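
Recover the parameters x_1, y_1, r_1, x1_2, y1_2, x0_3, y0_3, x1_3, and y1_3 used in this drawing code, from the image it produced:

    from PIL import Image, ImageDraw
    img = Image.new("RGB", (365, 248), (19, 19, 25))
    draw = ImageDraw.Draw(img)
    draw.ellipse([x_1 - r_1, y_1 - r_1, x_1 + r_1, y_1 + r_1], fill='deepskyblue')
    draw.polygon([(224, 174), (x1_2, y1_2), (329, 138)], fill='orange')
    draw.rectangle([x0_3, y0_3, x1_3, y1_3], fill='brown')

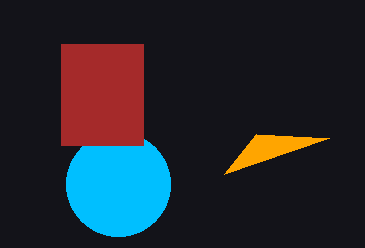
x_1 = 118, y_1 = 184, r_1 = 52, x1_2 = 256, y1_2 = 134, x0_3 = 61, y0_3 = 44, x1_3 = 143, y1_3 = 145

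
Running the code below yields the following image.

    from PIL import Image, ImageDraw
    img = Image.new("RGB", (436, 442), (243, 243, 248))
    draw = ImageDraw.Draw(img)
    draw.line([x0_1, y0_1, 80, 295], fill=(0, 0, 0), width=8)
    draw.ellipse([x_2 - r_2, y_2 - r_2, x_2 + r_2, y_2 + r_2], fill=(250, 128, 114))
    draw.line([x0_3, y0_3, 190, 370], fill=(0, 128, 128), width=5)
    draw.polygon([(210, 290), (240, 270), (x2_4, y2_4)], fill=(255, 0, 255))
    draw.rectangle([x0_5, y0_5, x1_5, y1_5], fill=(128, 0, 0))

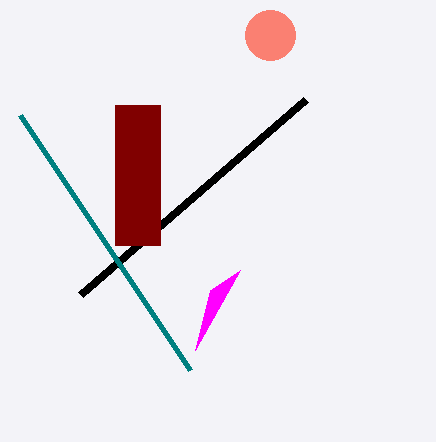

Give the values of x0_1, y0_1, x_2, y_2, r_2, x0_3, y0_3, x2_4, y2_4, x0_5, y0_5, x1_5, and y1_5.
x0_1 = 305, y0_1 = 100, x_2 = 270, y_2 = 35, r_2 = 25, x0_3 = 20, y0_3 = 115, x2_4 = 195, y2_4 = 350, x0_5 = 115, y0_5 = 105, x1_5 = 160, y1_5 = 245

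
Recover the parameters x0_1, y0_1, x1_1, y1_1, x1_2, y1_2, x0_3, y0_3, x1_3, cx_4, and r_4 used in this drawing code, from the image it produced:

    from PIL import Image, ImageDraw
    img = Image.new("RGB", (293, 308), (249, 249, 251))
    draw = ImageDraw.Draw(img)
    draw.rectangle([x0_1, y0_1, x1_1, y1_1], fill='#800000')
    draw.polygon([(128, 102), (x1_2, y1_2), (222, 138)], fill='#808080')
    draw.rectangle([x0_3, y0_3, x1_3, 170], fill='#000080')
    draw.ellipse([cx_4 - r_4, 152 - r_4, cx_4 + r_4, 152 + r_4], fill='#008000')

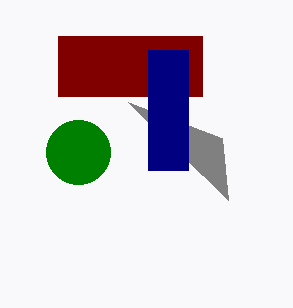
x0_1 = 58, y0_1 = 36, x1_1 = 202, y1_1 = 96, x1_2 = 228, y1_2 = 200, x0_3 = 148, y0_3 = 50, x1_3 = 188, cx_4 = 78, r_4 = 32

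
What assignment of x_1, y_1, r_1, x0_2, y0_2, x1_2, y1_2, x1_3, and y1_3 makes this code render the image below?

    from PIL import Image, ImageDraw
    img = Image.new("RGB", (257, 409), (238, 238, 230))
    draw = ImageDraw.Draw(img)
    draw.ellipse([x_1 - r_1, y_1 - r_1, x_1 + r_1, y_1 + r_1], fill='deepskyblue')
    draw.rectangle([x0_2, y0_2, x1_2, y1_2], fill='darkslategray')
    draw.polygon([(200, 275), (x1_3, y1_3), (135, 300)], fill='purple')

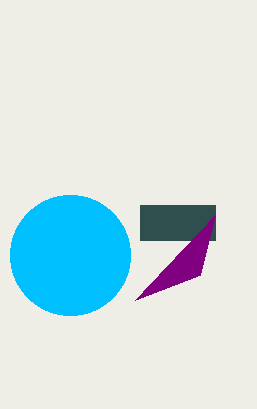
x_1 = 70; y_1 = 255; r_1 = 60; x0_2 = 140; y0_2 = 205; x1_2 = 215; y1_2 = 240; x1_3 = 215; y1_3 = 215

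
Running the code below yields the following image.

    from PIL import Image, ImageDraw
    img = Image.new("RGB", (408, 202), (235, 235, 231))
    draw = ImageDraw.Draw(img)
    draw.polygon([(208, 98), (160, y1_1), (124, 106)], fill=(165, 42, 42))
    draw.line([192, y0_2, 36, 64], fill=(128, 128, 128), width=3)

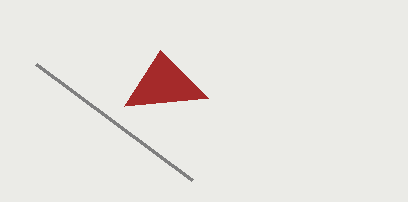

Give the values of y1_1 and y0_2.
y1_1 = 50
y0_2 = 180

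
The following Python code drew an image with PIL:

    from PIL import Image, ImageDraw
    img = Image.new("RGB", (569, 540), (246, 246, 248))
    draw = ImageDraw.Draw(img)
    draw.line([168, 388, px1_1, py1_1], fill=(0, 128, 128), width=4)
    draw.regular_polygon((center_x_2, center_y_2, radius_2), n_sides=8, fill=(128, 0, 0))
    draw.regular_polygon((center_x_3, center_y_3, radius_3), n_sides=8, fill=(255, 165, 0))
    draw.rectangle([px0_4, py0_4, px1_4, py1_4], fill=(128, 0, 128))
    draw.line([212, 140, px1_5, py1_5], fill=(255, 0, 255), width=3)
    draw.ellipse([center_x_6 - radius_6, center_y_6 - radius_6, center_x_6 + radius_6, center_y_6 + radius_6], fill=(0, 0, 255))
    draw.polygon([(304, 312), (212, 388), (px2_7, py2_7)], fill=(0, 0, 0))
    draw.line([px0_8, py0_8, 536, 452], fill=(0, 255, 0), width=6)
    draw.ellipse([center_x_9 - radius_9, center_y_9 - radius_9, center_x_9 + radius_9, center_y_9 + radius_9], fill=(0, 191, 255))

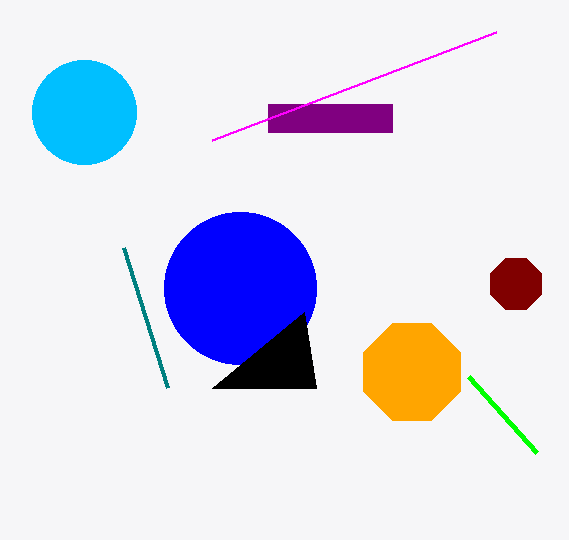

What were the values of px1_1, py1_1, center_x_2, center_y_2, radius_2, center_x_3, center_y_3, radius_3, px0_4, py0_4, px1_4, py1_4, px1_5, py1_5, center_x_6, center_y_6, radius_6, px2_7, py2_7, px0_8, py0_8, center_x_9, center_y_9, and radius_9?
px1_1 = 124; py1_1 = 248; center_x_2 = 516; center_y_2 = 284; radius_2 = 28; center_x_3 = 412; center_y_3 = 372; radius_3 = 52; px0_4 = 268; py0_4 = 104; px1_4 = 392; py1_4 = 132; px1_5 = 496; py1_5 = 32; center_x_6 = 240; center_y_6 = 288; radius_6 = 76; px2_7 = 316; py2_7 = 388; px0_8 = 468; py0_8 = 376; center_x_9 = 84; center_y_9 = 112; radius_9 = 52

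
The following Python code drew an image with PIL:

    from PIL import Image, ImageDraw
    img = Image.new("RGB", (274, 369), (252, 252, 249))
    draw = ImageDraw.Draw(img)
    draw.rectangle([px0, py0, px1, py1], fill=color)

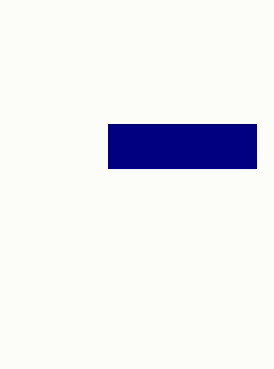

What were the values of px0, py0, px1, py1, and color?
px0 = 108; py0 = 124; px1 = 256; py1 = 168; color = 'navy'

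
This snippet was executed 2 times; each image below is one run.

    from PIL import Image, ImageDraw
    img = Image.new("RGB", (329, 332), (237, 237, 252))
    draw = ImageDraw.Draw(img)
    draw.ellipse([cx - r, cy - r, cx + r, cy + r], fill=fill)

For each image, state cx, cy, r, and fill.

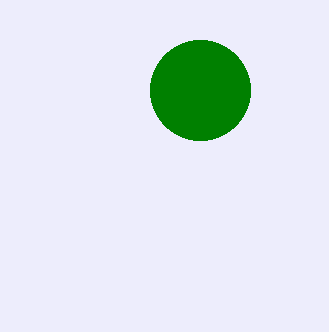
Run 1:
cx = 200; cy = 90; r = 50; fill = 'green'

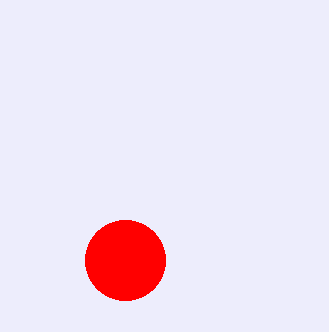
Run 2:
cx = 125, cy = 260, r = 40, fill = 'red'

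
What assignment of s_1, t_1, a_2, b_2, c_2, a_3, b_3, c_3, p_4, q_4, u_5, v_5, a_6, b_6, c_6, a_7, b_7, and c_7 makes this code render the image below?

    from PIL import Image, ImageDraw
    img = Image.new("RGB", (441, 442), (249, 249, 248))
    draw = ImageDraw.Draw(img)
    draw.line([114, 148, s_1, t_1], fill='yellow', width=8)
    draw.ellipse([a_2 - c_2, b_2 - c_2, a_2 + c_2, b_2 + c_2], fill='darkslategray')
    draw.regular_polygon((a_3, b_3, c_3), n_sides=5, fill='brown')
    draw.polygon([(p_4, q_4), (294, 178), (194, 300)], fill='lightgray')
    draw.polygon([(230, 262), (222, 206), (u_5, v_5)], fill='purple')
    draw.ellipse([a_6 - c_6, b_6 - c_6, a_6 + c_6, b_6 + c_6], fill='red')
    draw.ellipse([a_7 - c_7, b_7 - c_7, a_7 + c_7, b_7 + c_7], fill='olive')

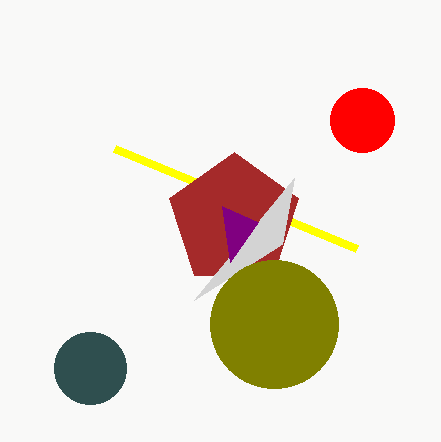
s_1 = 356
t_1 = 248
a_2 = 90
b_2 = 368
c_2 = 36
a_3 = 234
b_3 = 220
c_3 = 68
p_4 = 282
q_4 = 244
u_5 = 258
v_5 = 222
a_6 = 362
b_6 = 120
c_6 = 32
a_7 = 274
b_7 = 324
c_7 = 64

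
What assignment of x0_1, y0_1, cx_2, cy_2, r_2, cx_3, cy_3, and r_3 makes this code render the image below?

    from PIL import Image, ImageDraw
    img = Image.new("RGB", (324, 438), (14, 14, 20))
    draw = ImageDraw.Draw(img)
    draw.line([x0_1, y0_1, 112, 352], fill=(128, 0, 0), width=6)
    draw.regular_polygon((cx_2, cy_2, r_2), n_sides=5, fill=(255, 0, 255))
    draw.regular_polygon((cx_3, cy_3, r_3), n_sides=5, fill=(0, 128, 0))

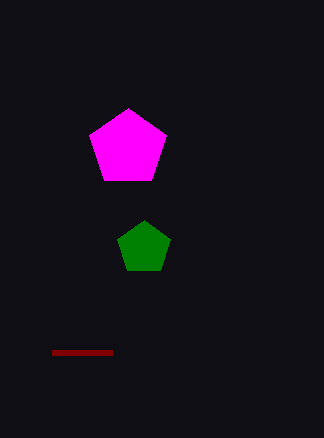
x0_1 = 52; y0_1 = 352; cx_2 = 128; cy_2 = 148; r_2 = 40; cx_3 = 144; cy_3 = 248; r_3 = 28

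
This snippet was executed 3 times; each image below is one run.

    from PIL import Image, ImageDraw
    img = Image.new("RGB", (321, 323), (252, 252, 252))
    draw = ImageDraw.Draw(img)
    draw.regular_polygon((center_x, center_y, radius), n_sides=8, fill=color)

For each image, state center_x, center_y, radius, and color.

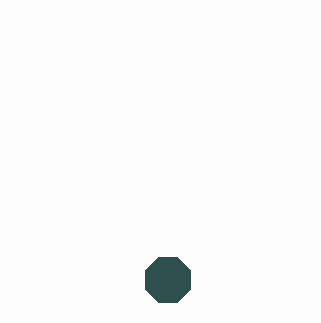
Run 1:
center_x = 168, center_y = 280, radius = 24, color = 'darkslategray'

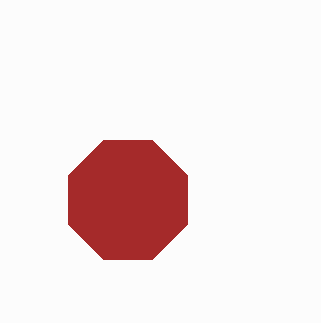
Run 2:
center_x = 128; center_y = 200; radius = 64; color = 'brown'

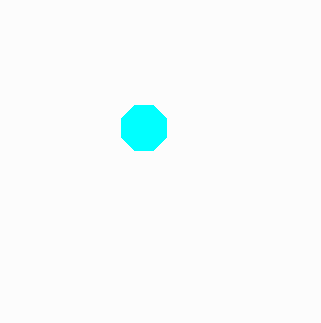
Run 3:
center_x = 144, center_y = 128, radius = 24, color = 'cyan'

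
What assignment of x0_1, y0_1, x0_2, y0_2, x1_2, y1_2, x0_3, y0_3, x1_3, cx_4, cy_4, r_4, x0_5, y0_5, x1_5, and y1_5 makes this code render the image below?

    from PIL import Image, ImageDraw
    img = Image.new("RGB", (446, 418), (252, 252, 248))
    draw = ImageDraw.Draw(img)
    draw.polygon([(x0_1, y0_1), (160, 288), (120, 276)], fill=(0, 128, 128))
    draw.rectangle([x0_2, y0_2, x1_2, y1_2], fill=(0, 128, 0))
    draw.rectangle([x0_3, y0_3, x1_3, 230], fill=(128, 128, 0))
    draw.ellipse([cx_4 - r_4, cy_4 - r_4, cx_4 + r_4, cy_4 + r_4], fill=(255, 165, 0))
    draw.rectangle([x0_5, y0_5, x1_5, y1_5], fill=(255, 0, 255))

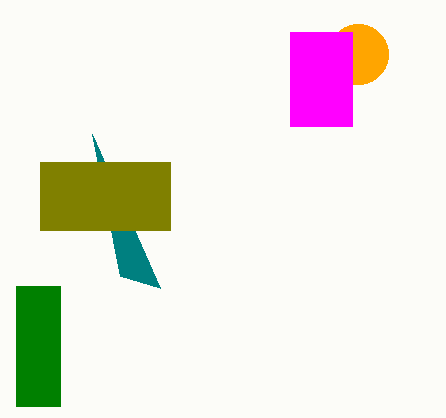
x0_1 = 92
y0_1 = 134
x0_2 = 16
y0_2 = 286
x1_2 = 60
y1_2 = 406
x0_3 = 40
y0_3 = 162
x1_3 = 170
cx_4 = 358
cy_4 = 54
r_4 = 30
x0_5 = 290
y0_5 = 32
x1_5 = 352
y1_5 = 126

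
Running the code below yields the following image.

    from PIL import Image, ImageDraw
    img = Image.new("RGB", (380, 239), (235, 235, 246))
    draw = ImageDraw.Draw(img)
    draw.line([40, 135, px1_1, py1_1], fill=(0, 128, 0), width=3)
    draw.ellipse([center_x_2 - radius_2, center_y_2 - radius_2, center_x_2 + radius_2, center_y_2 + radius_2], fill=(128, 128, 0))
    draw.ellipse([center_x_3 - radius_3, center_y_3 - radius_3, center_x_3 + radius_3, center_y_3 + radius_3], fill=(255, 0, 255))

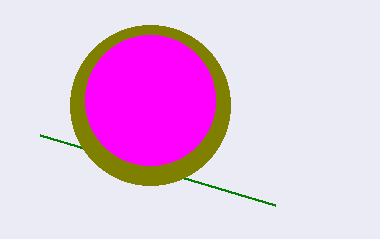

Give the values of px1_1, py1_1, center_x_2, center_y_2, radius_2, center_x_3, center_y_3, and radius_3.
px1_1 = 275
py1_1 = 205
center_x_2 = 150
center_y_2 = 105
radius_2 = 80
center_x_3 = 150
center_y_3 = 100
radius_3 = 65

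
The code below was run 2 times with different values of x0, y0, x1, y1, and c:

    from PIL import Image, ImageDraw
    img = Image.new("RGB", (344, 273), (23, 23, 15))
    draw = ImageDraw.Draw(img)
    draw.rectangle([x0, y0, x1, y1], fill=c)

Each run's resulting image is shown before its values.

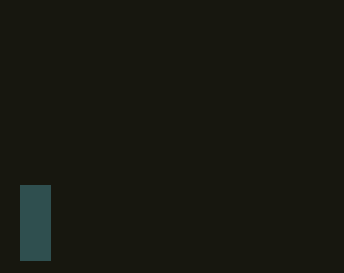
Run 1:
x0 = 20; y0 = 185; x1 = 50; y1 = 260; c = 'darkslategray'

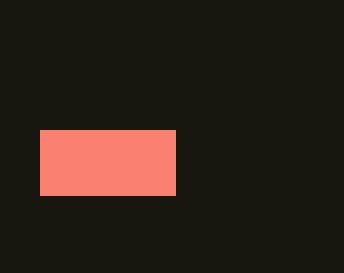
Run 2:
x0 = 40, y0 = 130, x1 = 175, y1 = 195, c = 'salmon'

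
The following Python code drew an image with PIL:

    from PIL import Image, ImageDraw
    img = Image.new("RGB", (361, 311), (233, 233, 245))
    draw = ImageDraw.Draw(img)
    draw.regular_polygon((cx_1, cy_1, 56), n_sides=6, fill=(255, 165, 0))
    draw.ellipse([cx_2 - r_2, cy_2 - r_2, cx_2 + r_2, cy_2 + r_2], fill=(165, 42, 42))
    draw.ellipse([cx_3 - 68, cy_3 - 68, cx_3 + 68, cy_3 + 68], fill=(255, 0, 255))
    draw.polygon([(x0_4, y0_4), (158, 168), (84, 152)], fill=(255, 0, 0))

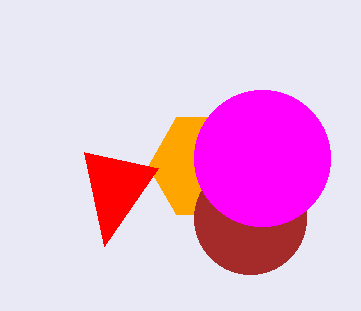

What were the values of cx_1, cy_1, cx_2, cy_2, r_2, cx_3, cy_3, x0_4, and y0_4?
cx_1 = 204, cy_1 = 166, cx_2 = 250, cy_2 = 218, r_2 = 56, cx_3 = 262, cy_3 = 158, x0_4 = 104, y0_4 = 246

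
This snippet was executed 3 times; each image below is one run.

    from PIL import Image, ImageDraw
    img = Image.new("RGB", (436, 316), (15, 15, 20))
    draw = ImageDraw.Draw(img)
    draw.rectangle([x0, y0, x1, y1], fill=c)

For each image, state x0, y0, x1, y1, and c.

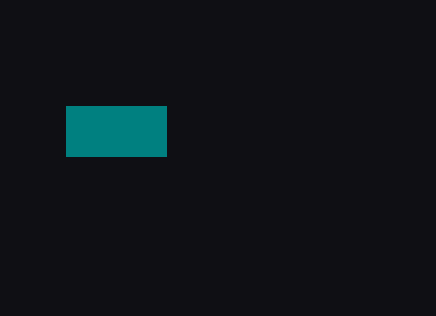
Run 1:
x0 = 66
y0 = 106
x1 = 166
y1 = 156
c = 'teal'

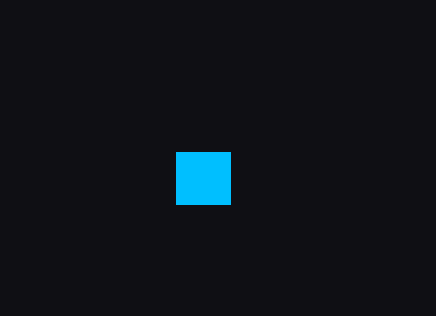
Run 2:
x0 = 176
y0 = 152
x1 = 230
y1 = 204
c = 'deepskyblue'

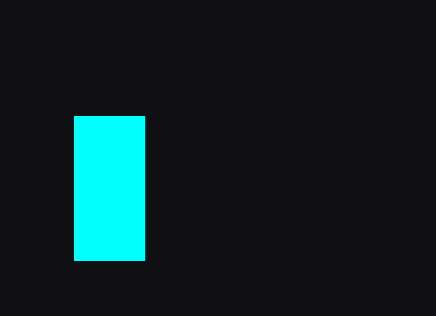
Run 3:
x0 = 74
y0 = 116
x1 = 144
y1 = 260
c = 'cyan'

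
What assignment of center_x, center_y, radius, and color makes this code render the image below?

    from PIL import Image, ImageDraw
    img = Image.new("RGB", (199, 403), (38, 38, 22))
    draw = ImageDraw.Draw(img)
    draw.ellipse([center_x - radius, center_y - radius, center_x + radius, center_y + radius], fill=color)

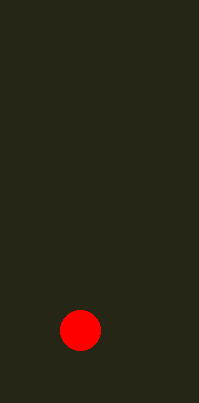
center_x = 80
center_y = 330
radius = 20
color = 'red'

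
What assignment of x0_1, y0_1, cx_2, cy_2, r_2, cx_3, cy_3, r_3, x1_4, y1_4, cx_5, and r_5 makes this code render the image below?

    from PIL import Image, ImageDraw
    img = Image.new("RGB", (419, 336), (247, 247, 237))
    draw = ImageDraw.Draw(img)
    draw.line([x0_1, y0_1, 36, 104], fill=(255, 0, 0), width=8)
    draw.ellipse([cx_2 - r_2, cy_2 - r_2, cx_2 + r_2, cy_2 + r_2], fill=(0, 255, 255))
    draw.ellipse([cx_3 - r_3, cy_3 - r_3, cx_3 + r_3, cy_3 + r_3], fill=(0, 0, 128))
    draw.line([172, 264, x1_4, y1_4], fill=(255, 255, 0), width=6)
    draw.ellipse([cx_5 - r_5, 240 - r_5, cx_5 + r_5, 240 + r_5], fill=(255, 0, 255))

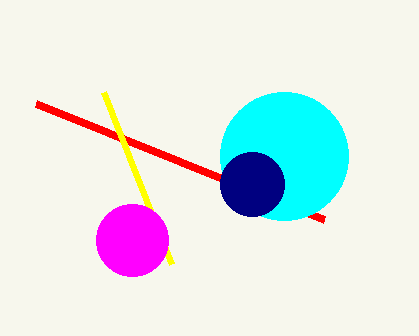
x0_1 = 324; y0_1 = 220; cx_2 = 284; cy_2 = 156; r_2 = 64; cx_3 = 252; cy_3 = 184; r_3 = 32; x1_4 = 104; y1_4 = 92; cx_5 = 132; r_5 = 36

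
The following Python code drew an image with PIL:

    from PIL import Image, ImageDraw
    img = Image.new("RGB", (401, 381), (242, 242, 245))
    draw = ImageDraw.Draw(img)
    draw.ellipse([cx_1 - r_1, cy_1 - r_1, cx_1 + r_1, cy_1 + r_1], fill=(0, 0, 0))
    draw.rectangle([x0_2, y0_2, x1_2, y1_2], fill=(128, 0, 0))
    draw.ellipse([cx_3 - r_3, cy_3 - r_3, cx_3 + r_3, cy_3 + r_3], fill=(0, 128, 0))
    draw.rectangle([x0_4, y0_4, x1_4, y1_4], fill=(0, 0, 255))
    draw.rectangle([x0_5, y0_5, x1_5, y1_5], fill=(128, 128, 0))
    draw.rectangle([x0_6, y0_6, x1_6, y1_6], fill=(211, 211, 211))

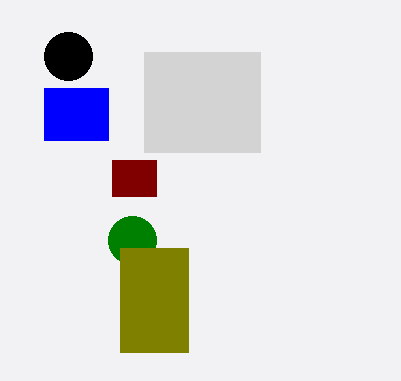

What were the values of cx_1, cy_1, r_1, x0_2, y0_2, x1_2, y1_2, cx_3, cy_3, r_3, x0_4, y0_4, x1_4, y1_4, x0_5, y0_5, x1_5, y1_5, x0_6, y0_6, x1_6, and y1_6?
cx_1 = 68, cy_1 = 56, r_1 = 24, x0_2 = 112, y0_2 = 160, x1_2 = 156, y1_2 = 196, cx_3 = 132, cy_3 = 240, r_3 = 24, x0_4 = 44, y0_4 = 88, x1_4 = 108, y1_4 = 140, x0_5 = 120, y0_5 = 248, x1_5 = 188, y1_5 = 352, x0_6 = 144, y0_6 = 52, x1_6 = 260, y1_6 = 152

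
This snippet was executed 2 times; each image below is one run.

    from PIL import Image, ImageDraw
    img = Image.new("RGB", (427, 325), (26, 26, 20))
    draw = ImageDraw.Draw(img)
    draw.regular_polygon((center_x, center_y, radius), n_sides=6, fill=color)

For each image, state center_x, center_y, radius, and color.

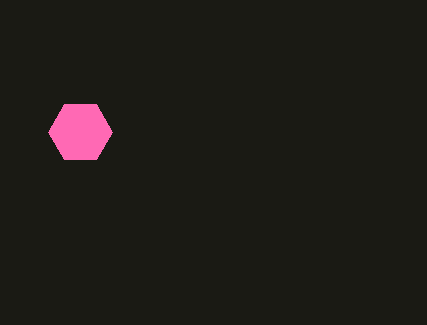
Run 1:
center_x = 80, center_y = 132, radius = 32, color = 'hotpink'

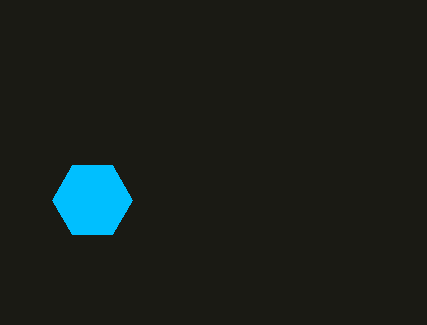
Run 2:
center_x = 92, center_y = 200, radius = 40, color = 'deepskyblue'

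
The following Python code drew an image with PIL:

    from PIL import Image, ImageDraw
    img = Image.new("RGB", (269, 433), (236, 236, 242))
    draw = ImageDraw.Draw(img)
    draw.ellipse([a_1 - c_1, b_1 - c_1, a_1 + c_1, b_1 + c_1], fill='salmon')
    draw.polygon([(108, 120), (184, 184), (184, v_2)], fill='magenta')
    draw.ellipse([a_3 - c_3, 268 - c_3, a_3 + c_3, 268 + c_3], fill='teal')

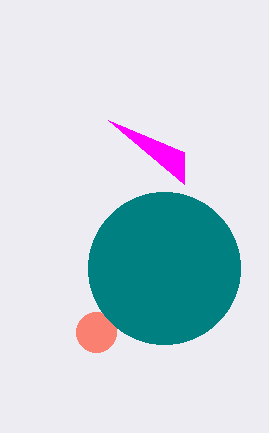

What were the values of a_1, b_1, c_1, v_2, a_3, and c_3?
a_1 = 96; b_1 = 332; c_1 = 20; v_2 = 152; a_3 = 164; c_3 = 76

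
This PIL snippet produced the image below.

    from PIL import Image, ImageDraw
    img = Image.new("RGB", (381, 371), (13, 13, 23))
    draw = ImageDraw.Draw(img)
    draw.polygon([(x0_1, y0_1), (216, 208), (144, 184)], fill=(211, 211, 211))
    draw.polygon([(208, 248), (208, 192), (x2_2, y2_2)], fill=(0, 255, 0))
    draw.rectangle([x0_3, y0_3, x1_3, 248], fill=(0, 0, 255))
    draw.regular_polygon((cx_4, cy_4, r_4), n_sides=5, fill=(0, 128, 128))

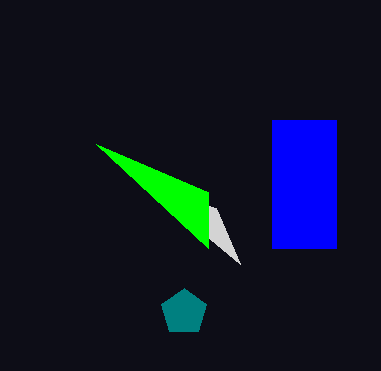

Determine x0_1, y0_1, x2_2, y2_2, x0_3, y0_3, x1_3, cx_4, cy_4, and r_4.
x0_1 = 240; y0_1 = 264; x2_2 = 96; y2_2 = 144; x0_3 = 272; y0_3 = 120; x1_3 = 336; cx_4 = 184; cy_4 = 312; r_4 = 24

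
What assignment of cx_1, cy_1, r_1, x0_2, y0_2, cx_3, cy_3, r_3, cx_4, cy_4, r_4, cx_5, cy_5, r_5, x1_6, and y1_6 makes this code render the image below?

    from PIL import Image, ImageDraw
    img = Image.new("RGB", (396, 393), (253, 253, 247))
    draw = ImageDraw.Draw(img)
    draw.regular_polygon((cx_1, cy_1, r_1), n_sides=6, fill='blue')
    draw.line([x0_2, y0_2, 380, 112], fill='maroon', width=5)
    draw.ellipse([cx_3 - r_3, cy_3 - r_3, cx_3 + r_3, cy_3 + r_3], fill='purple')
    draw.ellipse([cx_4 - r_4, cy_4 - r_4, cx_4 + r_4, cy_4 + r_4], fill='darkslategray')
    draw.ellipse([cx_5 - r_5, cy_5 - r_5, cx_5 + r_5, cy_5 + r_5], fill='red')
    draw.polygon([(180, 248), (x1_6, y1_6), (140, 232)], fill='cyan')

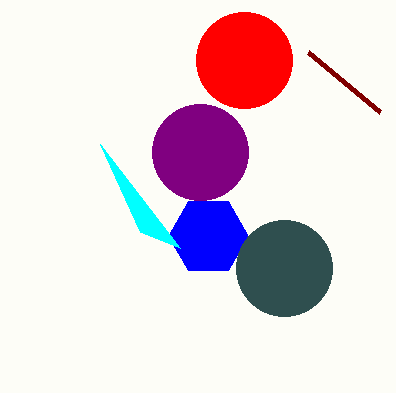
cx_1 = 208
cy_1 = 236
r_1 = 40
x0_2 = 308
y0_2 = 52
cx_3 = 200
cy_3 = 152
r_3 = 48
cx_4 = 284
cy_4 = 268
r_4 = 48
cx_5 = 244
cy_5 = 60
r_5 = 48
x1_6 = 100
y1_6 = 144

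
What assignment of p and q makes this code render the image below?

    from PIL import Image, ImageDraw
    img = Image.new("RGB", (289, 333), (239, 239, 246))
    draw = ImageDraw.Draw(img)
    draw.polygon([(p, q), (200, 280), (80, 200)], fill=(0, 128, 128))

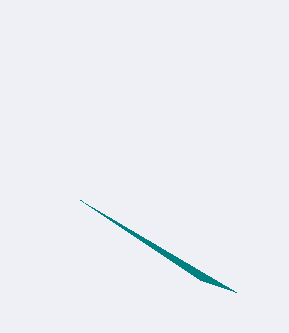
p = 236, q = 292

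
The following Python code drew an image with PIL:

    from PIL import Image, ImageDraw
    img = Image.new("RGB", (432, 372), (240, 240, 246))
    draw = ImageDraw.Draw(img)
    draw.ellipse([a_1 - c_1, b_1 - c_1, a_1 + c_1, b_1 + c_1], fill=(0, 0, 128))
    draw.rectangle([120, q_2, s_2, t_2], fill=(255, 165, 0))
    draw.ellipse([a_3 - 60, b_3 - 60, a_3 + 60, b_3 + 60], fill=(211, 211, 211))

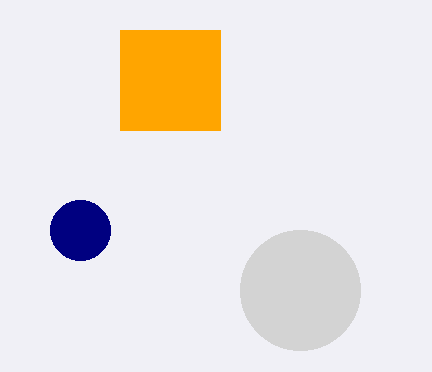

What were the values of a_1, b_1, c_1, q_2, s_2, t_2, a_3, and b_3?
a_1 = 80, b_1 = 230, c_1 = 30, q_2 = 30, s_2 = 220, t_2 = 130, a_3 = 300, b_3 = 290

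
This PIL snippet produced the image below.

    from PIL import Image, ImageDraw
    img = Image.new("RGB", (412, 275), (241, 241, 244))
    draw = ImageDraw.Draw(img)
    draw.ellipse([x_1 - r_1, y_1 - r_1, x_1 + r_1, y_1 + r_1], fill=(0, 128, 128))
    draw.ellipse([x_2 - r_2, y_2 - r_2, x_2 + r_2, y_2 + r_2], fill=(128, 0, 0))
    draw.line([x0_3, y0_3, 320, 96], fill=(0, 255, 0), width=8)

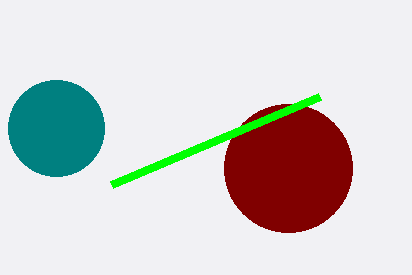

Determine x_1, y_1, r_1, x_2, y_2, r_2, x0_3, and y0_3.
x_1 = 56
y_1 = 128
r_1 = 48
x_2 = 288
y_2 = 168
r_2 = 64
x0_3 = 112
y0_3 = 184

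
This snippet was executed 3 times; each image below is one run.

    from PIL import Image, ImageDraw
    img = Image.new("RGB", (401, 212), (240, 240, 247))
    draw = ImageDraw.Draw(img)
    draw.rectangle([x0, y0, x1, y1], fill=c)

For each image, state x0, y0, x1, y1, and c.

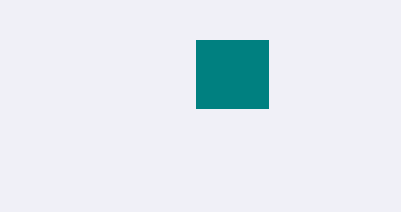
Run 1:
x0 = 196
y0 = 40
x1 = 268
y1 = 108
c = 'teal'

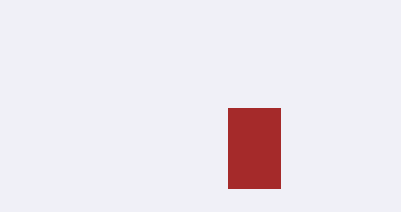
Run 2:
x0 = 228
y0 = 108
x1 = 280
y1 = 188
c = 'brown'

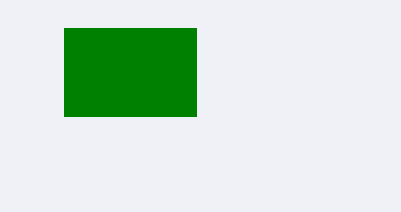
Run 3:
x0 = 64; y0 = 28; x1 = 196; y1 = 116; c = 'green'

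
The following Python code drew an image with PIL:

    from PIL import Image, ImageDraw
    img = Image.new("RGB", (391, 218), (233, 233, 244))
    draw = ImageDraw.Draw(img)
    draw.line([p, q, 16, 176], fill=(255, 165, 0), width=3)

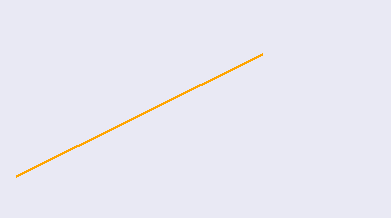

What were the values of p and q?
p = 262; q = 54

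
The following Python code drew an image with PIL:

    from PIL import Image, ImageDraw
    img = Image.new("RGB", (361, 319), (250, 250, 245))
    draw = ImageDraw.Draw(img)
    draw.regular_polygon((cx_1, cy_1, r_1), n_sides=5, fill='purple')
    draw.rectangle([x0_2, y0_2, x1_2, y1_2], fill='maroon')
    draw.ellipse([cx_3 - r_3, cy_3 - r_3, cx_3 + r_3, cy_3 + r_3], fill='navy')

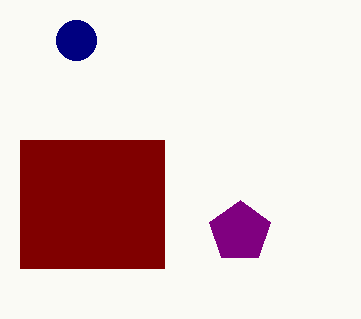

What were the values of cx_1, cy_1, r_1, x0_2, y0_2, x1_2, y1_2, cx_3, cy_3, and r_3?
cx_1 = 240
cy_1 = 232
r_1 = 32
x0_2 = 20
y0_2 = 140
x1_2 = 164
y1_2 = 268
cx_3 = 76
cy_3 = 40
r_3 = 20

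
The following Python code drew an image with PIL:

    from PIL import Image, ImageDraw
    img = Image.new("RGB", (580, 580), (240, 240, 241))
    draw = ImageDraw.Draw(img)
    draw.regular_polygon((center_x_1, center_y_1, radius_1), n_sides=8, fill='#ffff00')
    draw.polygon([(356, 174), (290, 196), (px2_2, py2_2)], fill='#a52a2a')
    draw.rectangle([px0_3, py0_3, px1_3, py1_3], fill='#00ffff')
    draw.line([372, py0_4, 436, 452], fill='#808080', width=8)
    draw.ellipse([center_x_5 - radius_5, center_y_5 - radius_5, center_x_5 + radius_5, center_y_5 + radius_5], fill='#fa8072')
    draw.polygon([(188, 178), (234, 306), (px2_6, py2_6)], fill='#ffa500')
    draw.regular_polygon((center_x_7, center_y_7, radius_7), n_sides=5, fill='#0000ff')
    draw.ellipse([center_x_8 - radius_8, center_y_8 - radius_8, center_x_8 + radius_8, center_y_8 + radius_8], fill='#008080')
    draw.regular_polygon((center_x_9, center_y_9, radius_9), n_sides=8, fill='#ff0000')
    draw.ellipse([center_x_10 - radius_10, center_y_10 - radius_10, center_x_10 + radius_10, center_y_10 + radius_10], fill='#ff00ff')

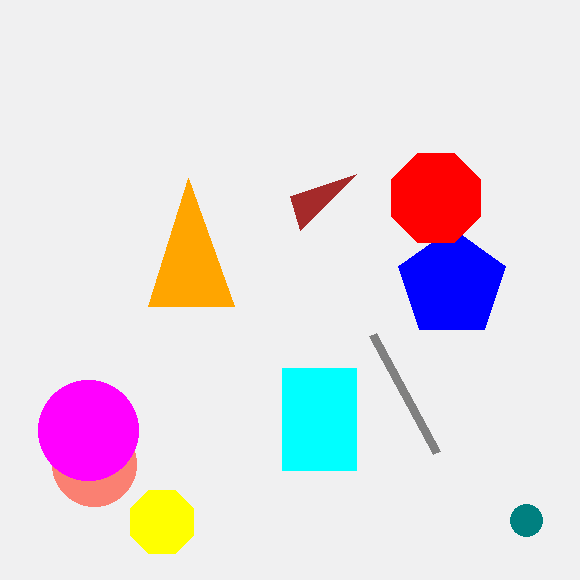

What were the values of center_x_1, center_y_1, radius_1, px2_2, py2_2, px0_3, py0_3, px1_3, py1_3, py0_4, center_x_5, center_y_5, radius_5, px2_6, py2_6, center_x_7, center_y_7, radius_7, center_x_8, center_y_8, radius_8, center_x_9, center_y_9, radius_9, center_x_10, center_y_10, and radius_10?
center_x_1 = 162
center_y_1 = 522
radius_1 = 34
px2_2 = 300
py2_2 = 230
px0_3 = 282
py0_3 = 368
px1_3 = 356
py1_3 = 470
py0_4 = 334
center_x_5 = 94
center_y_5 = 464
radius_5 = 42
px2_6 = 148
py2_6 = 306
center_x_7 = 452
center_y_7 = 284
radius_7 = 56
center_x_8 = 526
center_y_8 = 520
radius_8 = 16
center_x_9 = 436
center_y_9 = 198
radius_9 = 48
center_x_10 = 88
center_y_10 = 430
radius_10 = 50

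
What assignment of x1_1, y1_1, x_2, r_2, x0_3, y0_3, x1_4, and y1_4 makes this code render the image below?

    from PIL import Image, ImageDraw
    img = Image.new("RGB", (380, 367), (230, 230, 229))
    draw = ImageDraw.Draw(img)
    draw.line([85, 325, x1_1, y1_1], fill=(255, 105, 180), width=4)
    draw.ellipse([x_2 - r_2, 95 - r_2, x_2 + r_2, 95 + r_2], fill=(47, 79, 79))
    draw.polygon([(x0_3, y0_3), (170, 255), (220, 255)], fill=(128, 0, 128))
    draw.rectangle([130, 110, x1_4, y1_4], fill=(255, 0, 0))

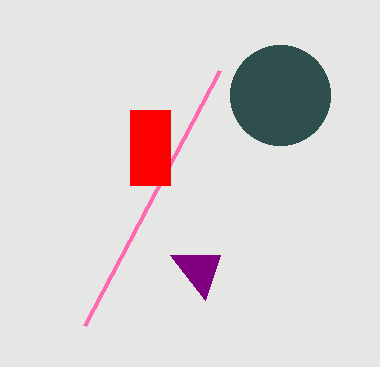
x1_1 = 220, y1_1 = 70, x_2 = 280, r_2 = 50, x0_3 = 205, y0_3 = 300, x1_4 = 170, y1_4 = 185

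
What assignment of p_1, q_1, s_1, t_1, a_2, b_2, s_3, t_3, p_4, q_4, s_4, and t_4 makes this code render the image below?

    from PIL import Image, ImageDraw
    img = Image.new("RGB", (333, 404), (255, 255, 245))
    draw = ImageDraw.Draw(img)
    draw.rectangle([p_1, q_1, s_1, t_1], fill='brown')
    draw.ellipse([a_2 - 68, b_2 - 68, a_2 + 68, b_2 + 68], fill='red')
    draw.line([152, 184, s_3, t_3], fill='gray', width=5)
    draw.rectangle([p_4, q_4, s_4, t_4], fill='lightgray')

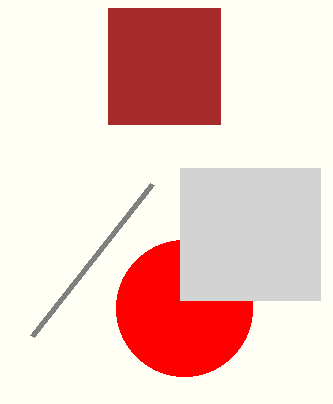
p_1 = 108
q_1 = 8
s_1 = 220
t_1 = 124
a_2 = 184
b_2 = 308
s_3 = 32
t_3 = 336
p_4 = 180
q_4 = 168
s_4 = 320
t_4 = 300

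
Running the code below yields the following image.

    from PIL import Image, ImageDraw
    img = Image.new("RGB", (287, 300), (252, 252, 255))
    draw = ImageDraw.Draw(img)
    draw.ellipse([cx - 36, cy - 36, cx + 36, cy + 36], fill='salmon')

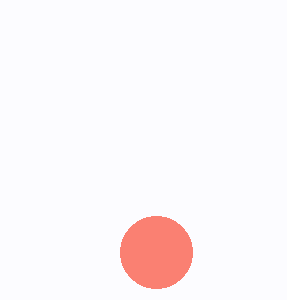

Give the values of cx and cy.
cx = 156; cy = 252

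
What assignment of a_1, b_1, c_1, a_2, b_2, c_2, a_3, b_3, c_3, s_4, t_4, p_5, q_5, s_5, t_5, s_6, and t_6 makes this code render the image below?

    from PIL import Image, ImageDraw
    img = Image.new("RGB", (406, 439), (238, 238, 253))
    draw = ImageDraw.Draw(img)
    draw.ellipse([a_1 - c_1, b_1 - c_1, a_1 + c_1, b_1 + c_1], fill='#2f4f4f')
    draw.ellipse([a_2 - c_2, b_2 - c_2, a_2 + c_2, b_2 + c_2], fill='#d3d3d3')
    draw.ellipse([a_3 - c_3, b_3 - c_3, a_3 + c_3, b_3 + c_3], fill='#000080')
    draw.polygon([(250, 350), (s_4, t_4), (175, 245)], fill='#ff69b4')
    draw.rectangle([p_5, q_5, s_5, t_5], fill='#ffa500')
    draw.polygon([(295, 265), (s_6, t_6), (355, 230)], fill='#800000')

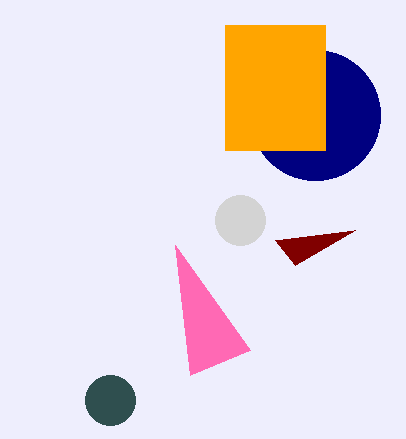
a_1 = 110, b_1 = 400, c_1 = 25, a_2 = 240, b_2 = 220, c_2 = 25, a_3 = 315, b_3 = 115, c_3 = 65, s_4 = 190, t_4 = 375, p_5 = 225, q_5 = 25, s_5 = 325, t_5 = 150, s_6 = 275, t_6 = 240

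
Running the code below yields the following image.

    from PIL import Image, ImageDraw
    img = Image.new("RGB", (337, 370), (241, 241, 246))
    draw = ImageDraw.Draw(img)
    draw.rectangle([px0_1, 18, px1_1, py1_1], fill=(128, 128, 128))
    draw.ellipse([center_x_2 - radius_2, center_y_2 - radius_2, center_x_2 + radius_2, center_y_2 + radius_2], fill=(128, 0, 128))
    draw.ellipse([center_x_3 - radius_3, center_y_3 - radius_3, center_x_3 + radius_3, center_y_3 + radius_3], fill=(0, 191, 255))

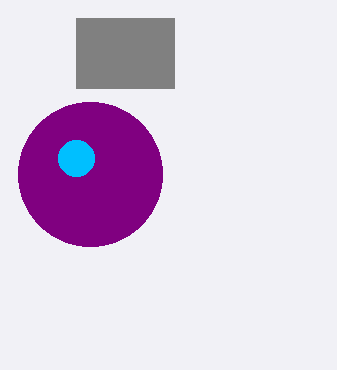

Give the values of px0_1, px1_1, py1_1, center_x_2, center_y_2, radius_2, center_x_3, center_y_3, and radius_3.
px0_1 = 76; px1_1 = 174; py1_1 = 88; center_x_2 = 90; center_y_2 = 174; radius_2 = 72; center_x_3 = 76; center_y_3 = 158; radius_3 = 18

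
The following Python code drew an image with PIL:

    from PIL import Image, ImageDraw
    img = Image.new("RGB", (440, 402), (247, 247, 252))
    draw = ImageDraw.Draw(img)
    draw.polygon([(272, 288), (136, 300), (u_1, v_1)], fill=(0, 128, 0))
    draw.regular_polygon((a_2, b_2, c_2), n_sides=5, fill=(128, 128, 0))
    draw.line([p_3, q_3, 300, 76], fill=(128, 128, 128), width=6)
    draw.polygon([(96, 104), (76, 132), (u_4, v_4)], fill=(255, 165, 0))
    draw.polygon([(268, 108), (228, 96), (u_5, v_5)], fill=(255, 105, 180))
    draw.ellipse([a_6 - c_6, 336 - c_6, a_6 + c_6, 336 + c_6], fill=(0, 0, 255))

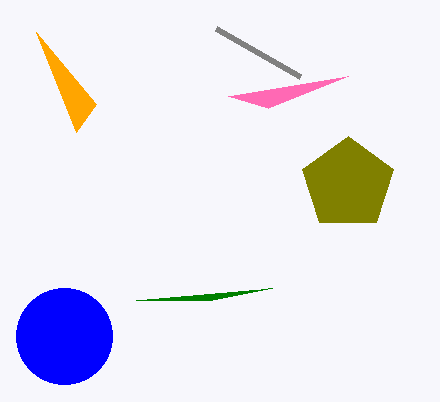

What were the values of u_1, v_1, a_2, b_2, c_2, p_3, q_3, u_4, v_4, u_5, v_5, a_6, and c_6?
u_1 = 212; v_1 = 300; a_2 = 348; b_2 = 184; c_2 = 48; p_3 = 216; q_3 = 28; u_4 = 36; v_4 = 32; u_5 = 348; v_5 = 76; a_6 = 64; c_6 = 48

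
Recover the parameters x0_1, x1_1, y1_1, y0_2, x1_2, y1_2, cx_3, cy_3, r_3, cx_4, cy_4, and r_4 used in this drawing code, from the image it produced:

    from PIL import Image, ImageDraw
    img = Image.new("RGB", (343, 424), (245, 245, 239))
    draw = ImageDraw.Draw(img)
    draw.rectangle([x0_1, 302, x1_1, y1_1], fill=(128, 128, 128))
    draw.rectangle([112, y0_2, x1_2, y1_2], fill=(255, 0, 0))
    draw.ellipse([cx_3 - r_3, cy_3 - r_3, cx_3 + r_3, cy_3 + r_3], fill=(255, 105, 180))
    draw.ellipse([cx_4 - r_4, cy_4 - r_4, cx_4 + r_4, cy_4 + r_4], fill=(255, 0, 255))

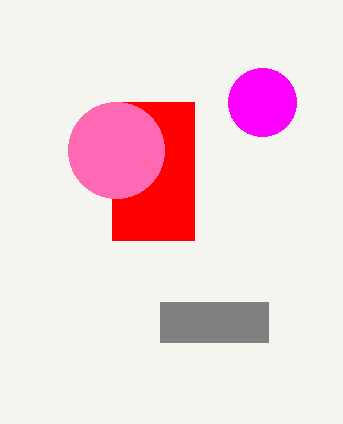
x0_1 = 160
x1_1 = 268
y1_1 = 342
y0_2 = 102
x1_2 = 194
y1_2 = 240
cx_3 = 116
cy_3 = 150
r_3 = 48
cx_4 = 262
cy_4 = 102
r_4 = 34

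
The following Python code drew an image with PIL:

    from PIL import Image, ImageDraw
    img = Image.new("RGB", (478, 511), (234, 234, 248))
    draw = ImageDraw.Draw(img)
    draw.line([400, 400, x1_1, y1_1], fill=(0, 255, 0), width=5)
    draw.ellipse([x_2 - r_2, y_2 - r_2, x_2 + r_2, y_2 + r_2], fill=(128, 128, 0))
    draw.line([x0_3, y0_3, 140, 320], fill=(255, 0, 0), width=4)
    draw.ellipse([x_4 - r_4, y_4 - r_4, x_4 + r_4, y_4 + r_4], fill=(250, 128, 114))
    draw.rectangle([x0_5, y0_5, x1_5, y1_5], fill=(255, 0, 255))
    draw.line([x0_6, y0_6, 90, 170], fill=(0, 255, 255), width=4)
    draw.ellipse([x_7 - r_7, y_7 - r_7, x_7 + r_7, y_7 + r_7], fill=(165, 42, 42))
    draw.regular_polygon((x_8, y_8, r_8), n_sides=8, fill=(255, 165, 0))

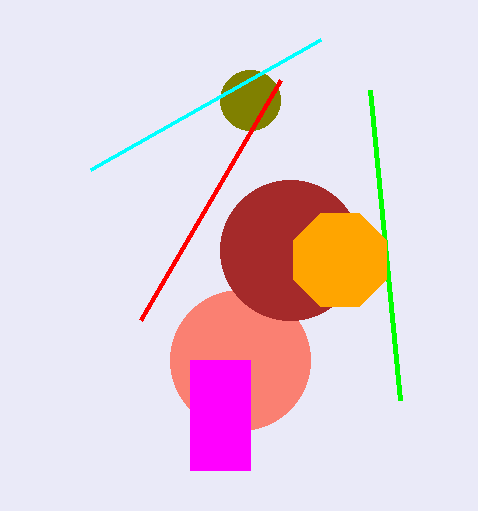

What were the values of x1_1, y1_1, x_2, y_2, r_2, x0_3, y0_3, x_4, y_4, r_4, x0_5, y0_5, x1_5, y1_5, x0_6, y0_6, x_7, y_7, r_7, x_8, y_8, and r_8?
x1_1 = 370, y1_1 = 90, x_2 = 250, y_2 = 100, r_2 = 30, x0_3 = 280, y0_3 = 80, x_4 = 240, y_4 = 360, r_4 = 70, x0_5 = 190, y0_5 = 360, x1_5 = 250, y1_5 = 470, x0_6 = 320, y0_6 = 40, x_7 = 290, y_7 = 250, r_7 = 70, x_8 = 340, y_8 = 260, r_8 = 50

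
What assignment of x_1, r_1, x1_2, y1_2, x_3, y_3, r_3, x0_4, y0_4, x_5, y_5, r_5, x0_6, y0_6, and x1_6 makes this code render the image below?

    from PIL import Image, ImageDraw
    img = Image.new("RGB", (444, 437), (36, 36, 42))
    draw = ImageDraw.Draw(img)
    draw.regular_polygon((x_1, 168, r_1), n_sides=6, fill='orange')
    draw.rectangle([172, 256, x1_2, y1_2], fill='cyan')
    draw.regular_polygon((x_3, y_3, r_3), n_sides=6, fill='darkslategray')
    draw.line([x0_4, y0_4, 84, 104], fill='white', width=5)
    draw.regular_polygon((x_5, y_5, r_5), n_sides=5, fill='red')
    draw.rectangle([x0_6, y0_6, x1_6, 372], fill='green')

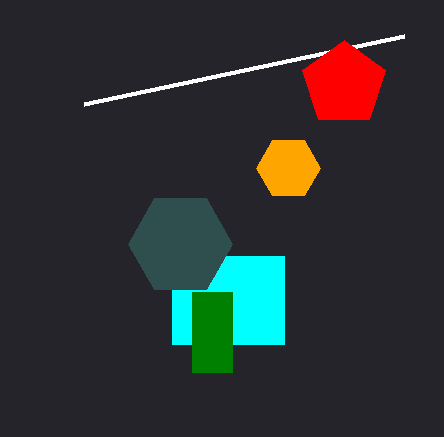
x_1 = 288, r_1 = 32, x1_2 = 284, y1_2 = 344, x_3 = 180, y_3 = 244, r_3 = 52, x0_4 = 404, y0_4 = 36, x_5 = 344, y_5 = 84, r_5 = 44, x0_6 = 192, y0_6 = 292, x1_6 = 232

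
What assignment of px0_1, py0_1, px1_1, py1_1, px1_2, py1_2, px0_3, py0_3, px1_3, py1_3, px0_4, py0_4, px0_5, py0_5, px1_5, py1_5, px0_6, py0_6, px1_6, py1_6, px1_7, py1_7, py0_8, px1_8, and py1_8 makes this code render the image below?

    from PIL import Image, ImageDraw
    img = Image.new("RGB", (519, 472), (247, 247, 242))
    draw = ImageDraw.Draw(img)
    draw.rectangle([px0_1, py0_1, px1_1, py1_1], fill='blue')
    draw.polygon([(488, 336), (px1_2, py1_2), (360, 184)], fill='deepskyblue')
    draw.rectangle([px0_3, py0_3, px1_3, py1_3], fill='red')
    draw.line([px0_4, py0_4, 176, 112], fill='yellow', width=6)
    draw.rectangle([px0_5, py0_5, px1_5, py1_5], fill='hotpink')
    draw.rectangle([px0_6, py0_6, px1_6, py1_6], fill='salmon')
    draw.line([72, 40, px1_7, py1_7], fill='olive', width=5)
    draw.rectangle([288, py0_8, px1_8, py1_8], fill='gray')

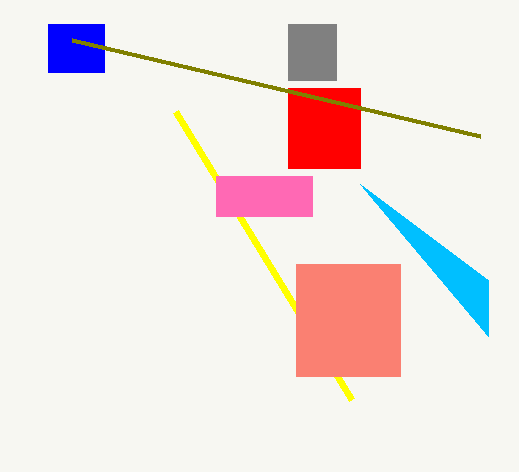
px0_1 = 48, py0_1 = 24, px1_1 = 104, py1_1 = 72, px1_2 = 488, py1_2 = 280, px0_3 = 288, py0_3 = 88, px1_3 = 360, py1_3 = 168, px0_4 = 352, py0_4 = 400, px0_5 = 216, py0_5 = 176, px1_5 = 312, py1_5 = 216, px0_6 = 296, py0_6 = 264, px1_6 = 400, py1_6 = 376, px1_7 = 480, py1_7 = 136, py0_8 = 24, px1_8 = 336, py1_8 = 80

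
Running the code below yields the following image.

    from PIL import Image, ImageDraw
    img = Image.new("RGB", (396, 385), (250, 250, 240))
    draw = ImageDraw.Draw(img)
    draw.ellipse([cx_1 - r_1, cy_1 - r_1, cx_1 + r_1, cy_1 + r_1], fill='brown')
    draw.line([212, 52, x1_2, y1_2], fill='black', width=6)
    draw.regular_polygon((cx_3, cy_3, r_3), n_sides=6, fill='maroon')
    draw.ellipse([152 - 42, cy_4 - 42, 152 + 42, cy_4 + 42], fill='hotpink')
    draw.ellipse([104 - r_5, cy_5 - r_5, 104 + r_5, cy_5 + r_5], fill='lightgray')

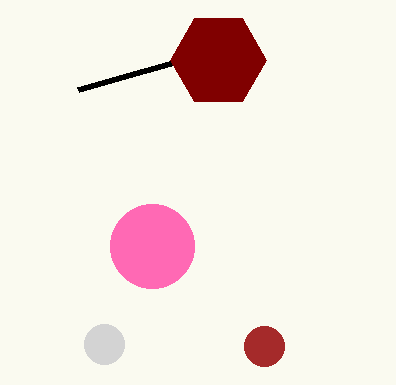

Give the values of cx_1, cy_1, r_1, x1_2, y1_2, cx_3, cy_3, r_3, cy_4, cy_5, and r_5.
cx_1 = 264
cy_1 = 346
r_1 = 20
x1_2 = 78
y1_2 = 90
cx_3 = 218
cy_3 = 60
r_3 = 48
cy_4 = 246
cy_5 = 344
r_5 = 20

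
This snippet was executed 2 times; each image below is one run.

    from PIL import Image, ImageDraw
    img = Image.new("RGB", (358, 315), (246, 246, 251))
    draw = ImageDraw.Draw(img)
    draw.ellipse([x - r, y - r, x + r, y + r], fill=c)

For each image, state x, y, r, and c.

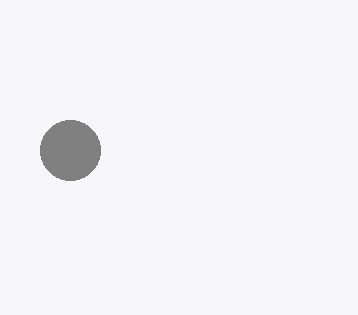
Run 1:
x = 70; y = 150; r = 30; c = 'gray'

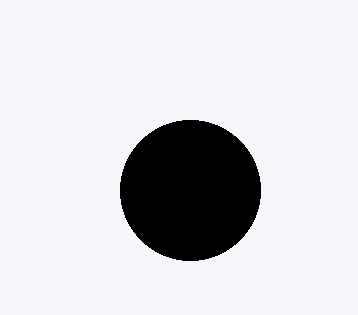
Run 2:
x = 190; y = 190; r = 70; c = 'black'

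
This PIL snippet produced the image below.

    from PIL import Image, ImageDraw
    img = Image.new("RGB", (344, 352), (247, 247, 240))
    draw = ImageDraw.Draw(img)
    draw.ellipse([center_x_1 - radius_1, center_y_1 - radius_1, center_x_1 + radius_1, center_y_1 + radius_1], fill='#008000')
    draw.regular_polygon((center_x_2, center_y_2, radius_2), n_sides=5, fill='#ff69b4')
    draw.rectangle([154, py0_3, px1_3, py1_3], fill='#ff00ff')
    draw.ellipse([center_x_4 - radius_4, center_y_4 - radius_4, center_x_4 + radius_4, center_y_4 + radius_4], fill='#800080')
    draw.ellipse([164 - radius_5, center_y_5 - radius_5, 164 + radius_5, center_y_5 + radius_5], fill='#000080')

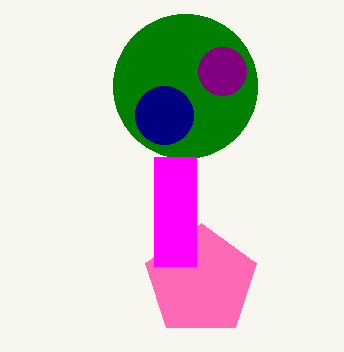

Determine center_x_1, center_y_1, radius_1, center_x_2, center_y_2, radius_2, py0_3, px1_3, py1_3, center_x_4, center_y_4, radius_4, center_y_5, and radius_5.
center_x_1 = 185
center_y_1 = 86
radius_1 = 72
center_x_2 = 201
center_y_2 = 281
radius_2 = 58
py0_3 = 157
px1_3 = 196
py1_3 = 266
center_x_4 = 222
center_y_4 = 71
radius_4 = 24
center_y_5 = 115
radius_5 = 29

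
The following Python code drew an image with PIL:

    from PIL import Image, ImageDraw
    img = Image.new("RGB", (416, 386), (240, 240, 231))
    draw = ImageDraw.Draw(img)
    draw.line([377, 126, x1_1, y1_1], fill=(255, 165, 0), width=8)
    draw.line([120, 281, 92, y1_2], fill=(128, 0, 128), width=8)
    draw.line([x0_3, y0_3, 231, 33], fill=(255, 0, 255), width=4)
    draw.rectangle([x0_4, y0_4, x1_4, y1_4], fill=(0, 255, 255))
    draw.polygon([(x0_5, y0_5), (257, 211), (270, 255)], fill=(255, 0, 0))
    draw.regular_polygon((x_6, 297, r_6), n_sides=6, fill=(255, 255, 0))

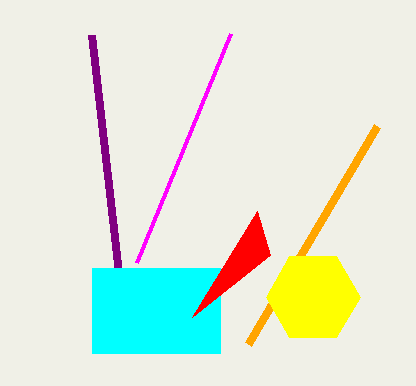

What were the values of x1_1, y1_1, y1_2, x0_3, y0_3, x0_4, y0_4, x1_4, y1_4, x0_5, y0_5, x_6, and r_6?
x1_1 = 248, y1_1 = 344, y1_2 = 35, x0_3 = 137, y0_3 = 262, x0_4 = 92, y0_4 = 268, x1_4 = 220, y1_4 = 353, x0_5 = 192, y0_5 = 317, x_6 = 313, r_6 = 47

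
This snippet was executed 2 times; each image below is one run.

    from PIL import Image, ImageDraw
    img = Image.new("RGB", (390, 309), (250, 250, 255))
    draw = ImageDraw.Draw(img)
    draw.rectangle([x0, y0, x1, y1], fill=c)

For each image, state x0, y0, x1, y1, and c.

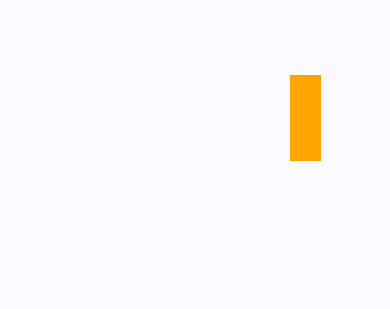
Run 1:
x0 = 290; y0 = 75; x1 = 320; y1 = 160; c = 'orange'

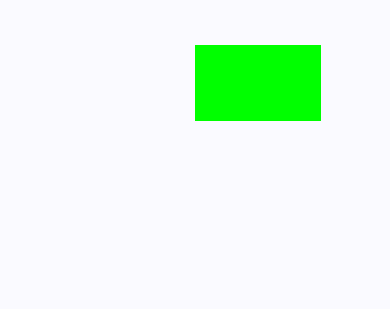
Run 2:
x0 = 195, y0 = 45, x1 = 320, y1 = 120, c = 'lime'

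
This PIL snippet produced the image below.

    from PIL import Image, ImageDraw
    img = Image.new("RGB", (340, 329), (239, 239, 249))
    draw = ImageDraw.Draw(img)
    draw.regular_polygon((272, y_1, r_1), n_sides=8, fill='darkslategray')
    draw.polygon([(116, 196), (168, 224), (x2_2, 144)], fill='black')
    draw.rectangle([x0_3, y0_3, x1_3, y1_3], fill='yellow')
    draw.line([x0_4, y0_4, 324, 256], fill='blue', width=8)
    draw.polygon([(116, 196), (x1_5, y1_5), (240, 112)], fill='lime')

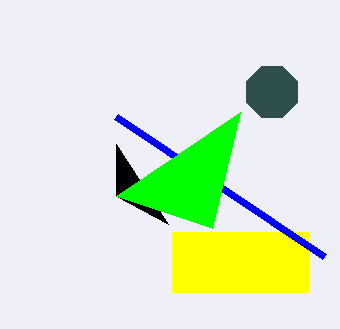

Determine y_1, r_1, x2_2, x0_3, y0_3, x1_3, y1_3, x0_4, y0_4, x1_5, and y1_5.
y_1 = 92, r_1 = 28, x2_2 = 116, x0_3 = 172, y0_3 = 232, x1_3 = 308, y1_3 = 292, x0_4 = 116, y0_4 = 116, x1_5 = 212, y1_5 = 228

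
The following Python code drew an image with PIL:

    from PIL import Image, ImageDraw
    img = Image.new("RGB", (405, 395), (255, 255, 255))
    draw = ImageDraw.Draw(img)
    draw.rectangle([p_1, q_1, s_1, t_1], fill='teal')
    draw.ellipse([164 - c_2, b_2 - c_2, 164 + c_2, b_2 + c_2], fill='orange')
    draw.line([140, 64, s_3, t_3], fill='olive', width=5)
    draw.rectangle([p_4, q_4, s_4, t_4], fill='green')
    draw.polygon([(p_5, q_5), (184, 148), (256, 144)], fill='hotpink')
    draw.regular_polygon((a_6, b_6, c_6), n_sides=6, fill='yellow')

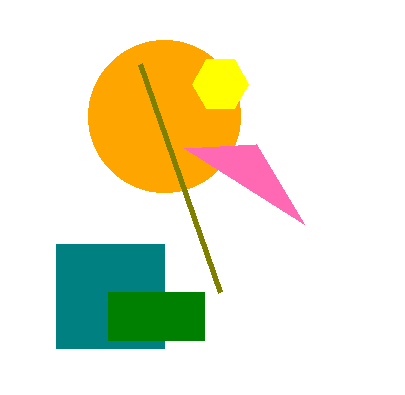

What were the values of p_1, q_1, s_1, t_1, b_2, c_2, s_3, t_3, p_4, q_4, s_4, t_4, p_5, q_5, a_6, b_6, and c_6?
p_1 = 56; q_1 = 244; s_1 = 164; t_1 = 348; b_2 = 116; c_2 = 76; s_3 = 220; t_3 = 292; p_4 = 108; q_4 = 292; s_4 = 204; t_4 = 340; p_5 = 304; q_5 = 224; a_6 = 220; b_6 = 84; c_6 = 28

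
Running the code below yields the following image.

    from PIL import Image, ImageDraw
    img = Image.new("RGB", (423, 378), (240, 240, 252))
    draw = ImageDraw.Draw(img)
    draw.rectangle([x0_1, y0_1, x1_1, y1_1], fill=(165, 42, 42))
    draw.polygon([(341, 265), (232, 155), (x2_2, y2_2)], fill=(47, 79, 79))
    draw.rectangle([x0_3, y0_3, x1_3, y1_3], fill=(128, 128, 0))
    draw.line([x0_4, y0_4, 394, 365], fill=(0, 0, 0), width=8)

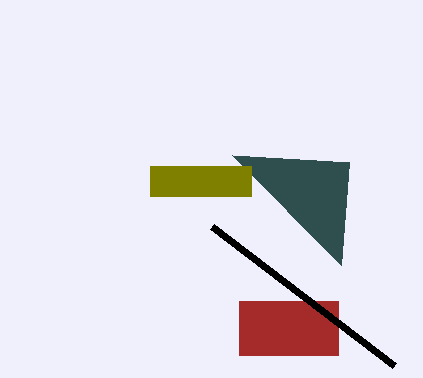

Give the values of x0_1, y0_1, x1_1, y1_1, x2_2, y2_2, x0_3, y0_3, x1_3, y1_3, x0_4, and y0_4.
x0_1 = 239
y0_1 = 301
x1_1 = 338
y1_1 = 355
x2_2 = 349
y2_2 = 162
x0_3 = 150
y0_3 = 166
x1_3 = 251
y1_3 = 196
x0_4 = 212
y0_4 = 226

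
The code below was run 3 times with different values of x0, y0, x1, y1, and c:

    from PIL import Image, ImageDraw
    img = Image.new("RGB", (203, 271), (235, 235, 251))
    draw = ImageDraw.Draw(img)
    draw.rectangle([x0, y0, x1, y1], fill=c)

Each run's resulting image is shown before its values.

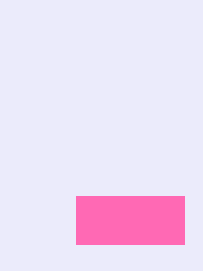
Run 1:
x0 = 76; y0 = 196; x1 = 184; y1 = 244; c = 'hotpink'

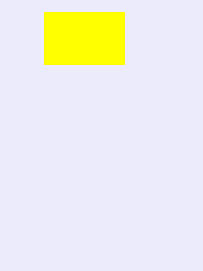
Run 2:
x0 = 44
y0 = 12
x1 = 124
y1 = 64
c = 'yellow'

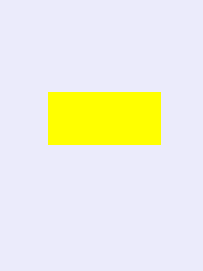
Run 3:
x0 = 48
y0 = 92
x1 = 160
y1 = 144
c = 'yellow'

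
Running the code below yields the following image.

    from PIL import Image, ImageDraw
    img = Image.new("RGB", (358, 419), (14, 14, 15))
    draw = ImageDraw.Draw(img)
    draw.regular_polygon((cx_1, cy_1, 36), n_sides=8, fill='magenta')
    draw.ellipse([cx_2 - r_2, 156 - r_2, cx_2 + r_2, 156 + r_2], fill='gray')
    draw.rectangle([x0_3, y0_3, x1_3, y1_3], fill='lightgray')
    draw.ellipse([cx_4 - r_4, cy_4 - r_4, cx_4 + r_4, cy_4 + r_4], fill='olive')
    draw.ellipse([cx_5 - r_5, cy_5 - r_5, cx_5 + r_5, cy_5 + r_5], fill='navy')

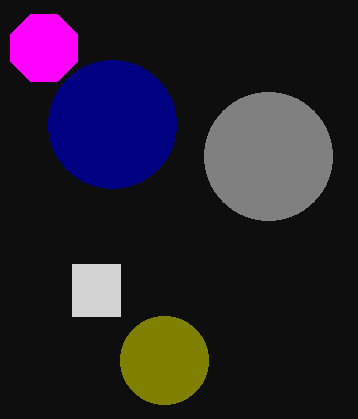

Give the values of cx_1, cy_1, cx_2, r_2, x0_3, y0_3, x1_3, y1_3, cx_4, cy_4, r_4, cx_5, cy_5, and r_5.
cx_1 = 44; cy_1 = 48; cx_2 = 268; r_2 = 64; x0_3 = 72; y0_3 = 264; x1_3 = 120; y1_3 = 316; cx_4 = 164; cy_4 = 360; r_4 = 44; cx_5 = 112; cy_5 = 124; r_5 = 64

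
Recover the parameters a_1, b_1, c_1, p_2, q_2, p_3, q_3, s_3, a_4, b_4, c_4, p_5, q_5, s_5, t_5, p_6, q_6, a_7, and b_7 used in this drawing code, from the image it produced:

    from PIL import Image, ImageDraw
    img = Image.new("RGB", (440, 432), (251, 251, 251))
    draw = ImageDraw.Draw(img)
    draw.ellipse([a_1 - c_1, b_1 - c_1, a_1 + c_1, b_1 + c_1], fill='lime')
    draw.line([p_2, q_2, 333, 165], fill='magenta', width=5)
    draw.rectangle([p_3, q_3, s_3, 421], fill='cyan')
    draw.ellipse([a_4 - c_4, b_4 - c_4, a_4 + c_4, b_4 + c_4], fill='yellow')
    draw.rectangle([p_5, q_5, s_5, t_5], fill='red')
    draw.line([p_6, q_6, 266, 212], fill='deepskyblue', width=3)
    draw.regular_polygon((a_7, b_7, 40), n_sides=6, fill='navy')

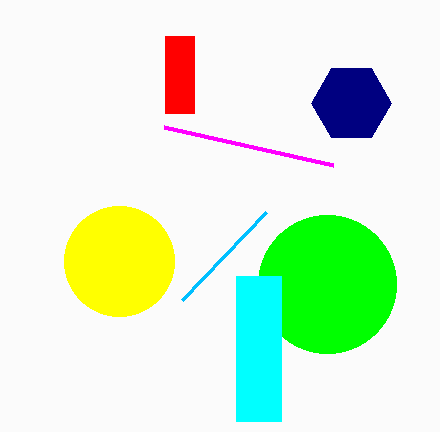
a_1 = 327, b_1 = 284, c_1 = 69, p_2 = 164, q_2 = 127, p_3 = 236, q_3 = 276, s_3 = 281, a_4 = 119, b_4 = 261, c_4 = 55, p_5 = 165, q_5 = 36, s_5 = 194, t_5 = 113, p_6 = 182, q_6 = 300, a_7 = 351, b_7 = 103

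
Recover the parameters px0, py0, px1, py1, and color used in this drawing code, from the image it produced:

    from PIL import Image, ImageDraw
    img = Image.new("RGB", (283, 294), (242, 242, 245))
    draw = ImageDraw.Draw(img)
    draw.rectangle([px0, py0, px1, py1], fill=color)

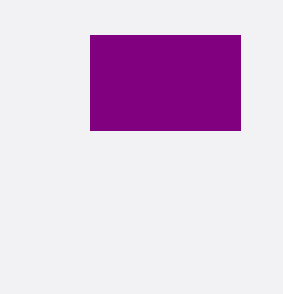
px0 = 90, py0 = 35, px1 = 240, py1 = 130, color = 'purple'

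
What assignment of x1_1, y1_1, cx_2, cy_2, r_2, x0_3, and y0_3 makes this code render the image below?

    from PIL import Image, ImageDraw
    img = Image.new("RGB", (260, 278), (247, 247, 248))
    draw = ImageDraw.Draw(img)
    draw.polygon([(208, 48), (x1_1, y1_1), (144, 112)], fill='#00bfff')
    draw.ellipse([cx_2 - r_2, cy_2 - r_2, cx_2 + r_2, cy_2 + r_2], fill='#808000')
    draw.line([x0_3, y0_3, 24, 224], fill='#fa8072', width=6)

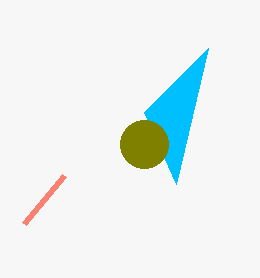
x1_1 = 176, y1_1 = 184, cx_2 = 144, cy_2 = 144, r_2 = 24, x0_3 = 64, y0_3 = 176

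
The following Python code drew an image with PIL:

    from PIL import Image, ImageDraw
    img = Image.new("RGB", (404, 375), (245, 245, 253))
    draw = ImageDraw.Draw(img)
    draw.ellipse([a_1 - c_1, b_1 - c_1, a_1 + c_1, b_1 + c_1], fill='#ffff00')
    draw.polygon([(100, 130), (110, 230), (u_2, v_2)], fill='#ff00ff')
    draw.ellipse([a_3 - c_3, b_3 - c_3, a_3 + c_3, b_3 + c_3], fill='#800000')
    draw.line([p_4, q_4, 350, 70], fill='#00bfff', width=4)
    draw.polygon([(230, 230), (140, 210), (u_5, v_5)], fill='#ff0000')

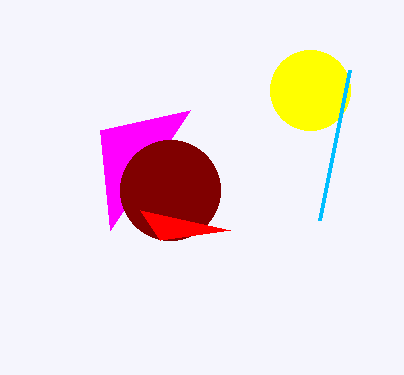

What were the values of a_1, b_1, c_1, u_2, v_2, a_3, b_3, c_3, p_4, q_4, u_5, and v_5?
a_1 = 310, b_1 = 90, c_1 = 40, u_2 = 190, v_2 = 110, a_3 = 170, b_3 = 190, c_3 = 50, p_4 = 320, q_4 = 220, u_5 = 160, v_5 = 240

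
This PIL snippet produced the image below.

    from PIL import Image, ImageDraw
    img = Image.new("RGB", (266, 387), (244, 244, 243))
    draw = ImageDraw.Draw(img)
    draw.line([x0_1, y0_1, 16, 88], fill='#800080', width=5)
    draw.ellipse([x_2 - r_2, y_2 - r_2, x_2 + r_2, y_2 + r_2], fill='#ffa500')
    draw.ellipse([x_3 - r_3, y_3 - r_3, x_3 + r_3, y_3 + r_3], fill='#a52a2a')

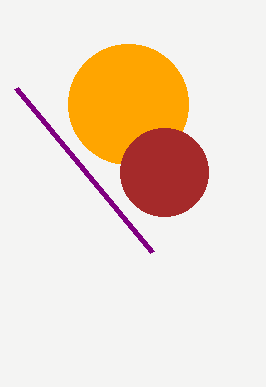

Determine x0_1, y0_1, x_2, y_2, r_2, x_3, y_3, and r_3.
x0_1 = 152, y0_1 = 252, x_2 = 128, y_2 = 104, r_2 = 60, x_3 = 164, y_3 = 172, r_3 = 44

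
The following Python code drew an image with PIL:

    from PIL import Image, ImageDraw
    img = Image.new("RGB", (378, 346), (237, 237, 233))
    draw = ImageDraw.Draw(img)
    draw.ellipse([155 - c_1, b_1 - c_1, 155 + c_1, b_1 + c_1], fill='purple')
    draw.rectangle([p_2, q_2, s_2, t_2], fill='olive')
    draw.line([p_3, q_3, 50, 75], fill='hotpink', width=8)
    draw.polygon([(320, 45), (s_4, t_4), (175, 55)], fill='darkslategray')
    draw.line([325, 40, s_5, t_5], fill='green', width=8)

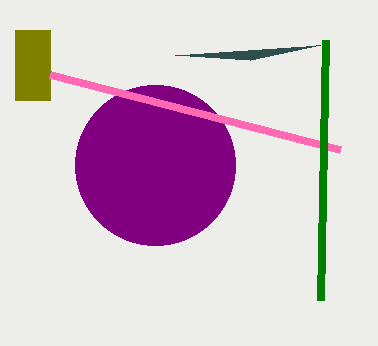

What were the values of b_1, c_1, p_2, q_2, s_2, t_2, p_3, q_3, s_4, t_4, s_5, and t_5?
b_1 = 165; c_1 = 80; p_2 = 15; q_2 = 30; s_2 = 50; t_2 = 100; p_3 = 340; q_3 = 150; s_4 = 250; t_4 = 60; s_5 = 320; t_5 = 300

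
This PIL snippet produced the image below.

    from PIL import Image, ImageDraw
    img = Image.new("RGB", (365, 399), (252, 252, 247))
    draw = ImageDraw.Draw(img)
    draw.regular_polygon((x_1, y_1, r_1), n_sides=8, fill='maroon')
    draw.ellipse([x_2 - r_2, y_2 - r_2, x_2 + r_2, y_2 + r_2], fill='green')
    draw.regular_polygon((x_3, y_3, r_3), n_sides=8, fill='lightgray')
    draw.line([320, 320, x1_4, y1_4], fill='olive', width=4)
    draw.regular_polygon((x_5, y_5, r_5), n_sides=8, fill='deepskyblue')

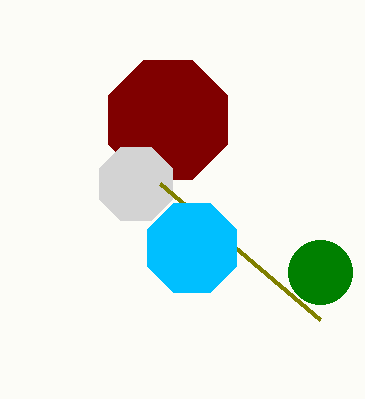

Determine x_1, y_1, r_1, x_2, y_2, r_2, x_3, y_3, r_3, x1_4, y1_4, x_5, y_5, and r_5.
x_1 = 168
y_1 = 120
r_1 = 64
x_2 = 320
y_2 = 272
r_2 = 32
x_3 = 136
y_3 = 184
r_3 = 40
x1_4 = 160
y1_4 = 184
x_5 = 192
y_5 = 248
r_5 = 48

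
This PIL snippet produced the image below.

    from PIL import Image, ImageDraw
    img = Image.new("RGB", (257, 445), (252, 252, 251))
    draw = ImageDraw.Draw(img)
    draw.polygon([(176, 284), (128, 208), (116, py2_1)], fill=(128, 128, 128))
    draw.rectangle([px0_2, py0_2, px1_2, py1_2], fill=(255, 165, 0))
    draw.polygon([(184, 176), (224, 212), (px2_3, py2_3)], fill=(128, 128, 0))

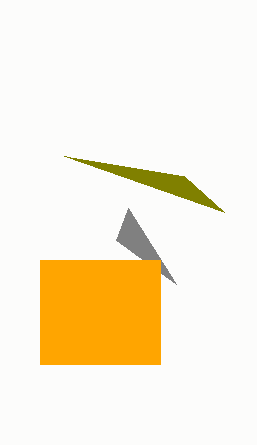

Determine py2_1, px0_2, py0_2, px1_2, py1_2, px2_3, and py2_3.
py2_1 = 240
px0_2 = 40
py0_2 = 260
px1_2 = 160
py1_2 = 364
px2_3 = 64
py2_3 = 156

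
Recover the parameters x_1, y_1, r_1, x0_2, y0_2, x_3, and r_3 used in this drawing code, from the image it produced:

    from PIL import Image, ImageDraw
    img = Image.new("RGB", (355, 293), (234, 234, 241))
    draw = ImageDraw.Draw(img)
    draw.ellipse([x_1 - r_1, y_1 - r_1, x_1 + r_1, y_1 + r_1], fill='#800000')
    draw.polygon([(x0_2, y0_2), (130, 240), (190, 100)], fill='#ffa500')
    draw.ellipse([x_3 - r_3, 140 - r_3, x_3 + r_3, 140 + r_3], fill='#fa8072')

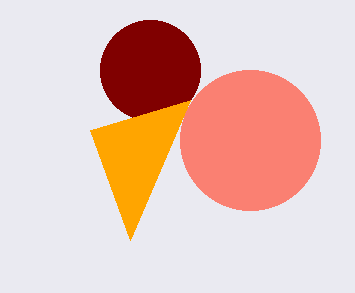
x_1 = 150
y_1 = 70
r_1 = 50
x0_2 = 90
y0_2 = 130
x_3 = 250
r_3 = 70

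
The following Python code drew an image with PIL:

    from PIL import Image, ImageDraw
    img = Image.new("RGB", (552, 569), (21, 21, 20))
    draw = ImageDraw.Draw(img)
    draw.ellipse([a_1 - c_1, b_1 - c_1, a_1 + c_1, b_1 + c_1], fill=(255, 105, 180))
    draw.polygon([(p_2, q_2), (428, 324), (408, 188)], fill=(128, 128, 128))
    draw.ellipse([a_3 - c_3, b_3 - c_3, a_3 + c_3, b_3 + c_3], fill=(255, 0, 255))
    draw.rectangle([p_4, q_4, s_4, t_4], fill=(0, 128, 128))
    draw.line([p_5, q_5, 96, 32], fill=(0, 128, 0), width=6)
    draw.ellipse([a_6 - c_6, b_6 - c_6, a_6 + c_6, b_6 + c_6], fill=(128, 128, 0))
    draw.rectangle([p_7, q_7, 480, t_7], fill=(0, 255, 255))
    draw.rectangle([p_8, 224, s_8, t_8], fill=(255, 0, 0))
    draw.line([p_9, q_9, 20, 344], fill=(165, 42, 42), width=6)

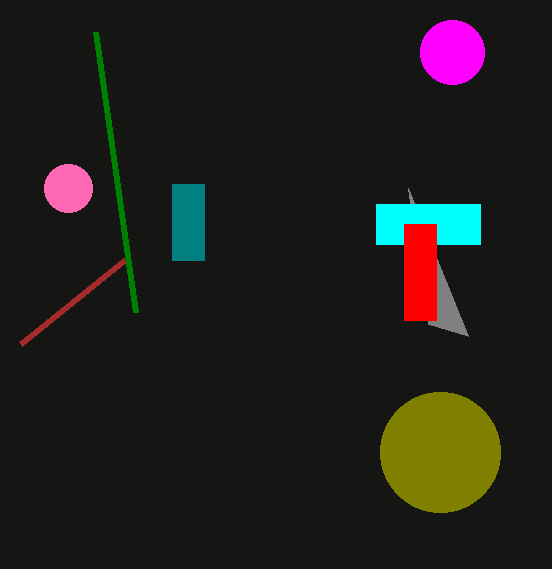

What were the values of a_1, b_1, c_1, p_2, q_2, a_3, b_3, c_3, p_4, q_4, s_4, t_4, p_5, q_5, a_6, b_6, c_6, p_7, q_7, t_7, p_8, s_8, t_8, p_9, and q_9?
a_1 = 68, b_1 = 188, c_1 = 24, p_2 = 468, q_2 = 336, a_3 = 452, b_3 = 52, c_3 = 32, p_4 = 172, q_4 = 184, s_4 = 204, t_4 = 260, p_5 = 136, q_5 = 312, a_6 = 440, b_6 = 452, c_6 = 60, p_7 = 376, q_7 = 204, t_7 = 244, p_8 = 404, s_8 = 436, t_8 = 320, p_9 = 124, q_9 = 260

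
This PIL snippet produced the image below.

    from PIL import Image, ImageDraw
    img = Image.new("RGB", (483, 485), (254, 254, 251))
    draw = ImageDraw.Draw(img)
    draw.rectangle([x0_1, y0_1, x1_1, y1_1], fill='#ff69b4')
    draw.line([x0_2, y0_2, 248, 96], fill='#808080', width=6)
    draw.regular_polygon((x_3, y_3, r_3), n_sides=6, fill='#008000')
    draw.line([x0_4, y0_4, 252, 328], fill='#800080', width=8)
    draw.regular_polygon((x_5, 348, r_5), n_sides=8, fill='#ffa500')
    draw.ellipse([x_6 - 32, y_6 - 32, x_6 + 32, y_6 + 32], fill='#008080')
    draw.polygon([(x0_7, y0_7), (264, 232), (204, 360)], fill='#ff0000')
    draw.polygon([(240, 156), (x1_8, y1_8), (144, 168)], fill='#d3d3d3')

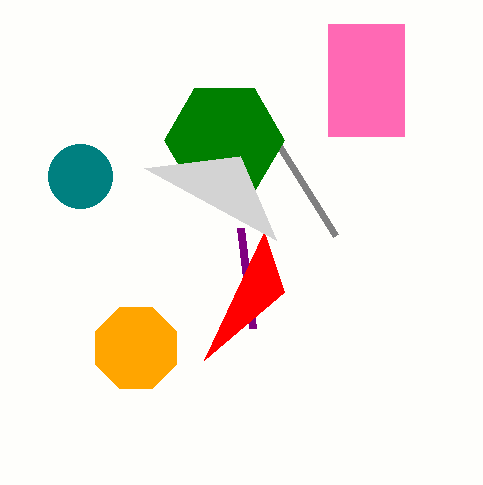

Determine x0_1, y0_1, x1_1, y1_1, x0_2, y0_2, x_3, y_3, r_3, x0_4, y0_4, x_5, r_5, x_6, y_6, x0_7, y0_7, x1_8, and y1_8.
x0_1 = 328
y0_1 = 24
x1_1 = 404
y1_1 = 136
x0_2 = 336
y0_2 = 236
x_3 = 224
y_3 = 140
r_3 = 60
x0_4 = 240
y0_4 = 228
x_5 = 136
r_5 = 44
x_6 = 80
y_6 = 176
x0_7 = 284
y0_7 = 292
x1_8 = 276
y1_8 = 240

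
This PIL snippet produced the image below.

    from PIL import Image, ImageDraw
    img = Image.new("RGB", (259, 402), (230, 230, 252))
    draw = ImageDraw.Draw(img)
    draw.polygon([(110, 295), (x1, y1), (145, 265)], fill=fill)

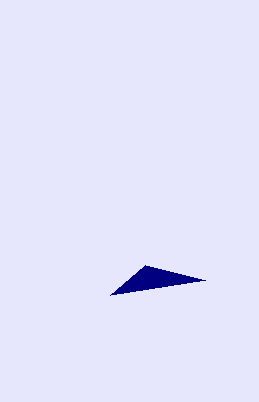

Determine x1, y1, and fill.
x1 = 205, y1 = 280, fill = 'navy'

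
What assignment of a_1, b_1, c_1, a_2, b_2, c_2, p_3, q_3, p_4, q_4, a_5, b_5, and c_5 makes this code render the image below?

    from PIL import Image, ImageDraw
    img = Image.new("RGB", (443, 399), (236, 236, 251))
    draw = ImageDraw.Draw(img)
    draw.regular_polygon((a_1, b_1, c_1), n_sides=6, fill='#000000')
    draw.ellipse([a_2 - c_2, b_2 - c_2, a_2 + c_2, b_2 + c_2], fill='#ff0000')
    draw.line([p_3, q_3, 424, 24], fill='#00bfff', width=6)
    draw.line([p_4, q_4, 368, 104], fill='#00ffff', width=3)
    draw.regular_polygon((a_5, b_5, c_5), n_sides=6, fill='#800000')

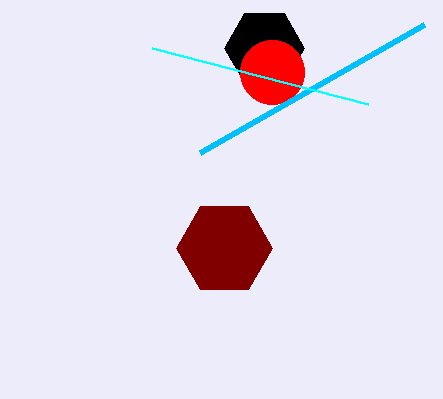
a_1 = 264
b_1 = 48
c_1 = 40
a_2 = 272
b_2 = 72
c_2 = 32
p_3 = 200
q_3 = 152
p_4 = 152
q_4 = 48
a_5 = 224
b_5 = 248
c_5 = 48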